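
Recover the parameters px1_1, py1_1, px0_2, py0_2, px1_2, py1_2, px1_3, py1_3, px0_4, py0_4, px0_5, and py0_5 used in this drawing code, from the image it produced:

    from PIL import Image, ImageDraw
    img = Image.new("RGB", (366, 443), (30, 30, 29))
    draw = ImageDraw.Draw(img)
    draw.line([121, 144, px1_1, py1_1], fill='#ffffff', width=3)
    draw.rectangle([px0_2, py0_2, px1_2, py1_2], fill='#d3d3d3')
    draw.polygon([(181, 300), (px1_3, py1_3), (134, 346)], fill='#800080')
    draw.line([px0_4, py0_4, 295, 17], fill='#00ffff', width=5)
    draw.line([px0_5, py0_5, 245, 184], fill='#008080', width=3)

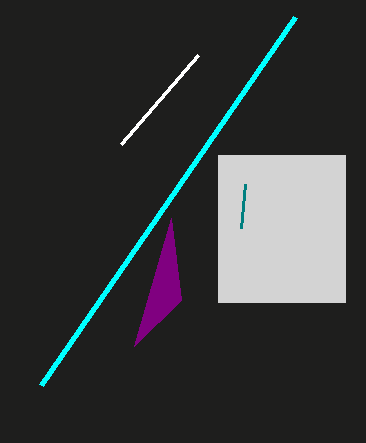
px1_1 = 198
py1_1 = 55
px0_2 = 218
py0_2 = 155
px1_2 = 345
py1_2 = 302
px1_3 = 171
py1_3 = 218
px0_4 = 41
py0_4 = 385
px0_5 = 241
py0_5 = 228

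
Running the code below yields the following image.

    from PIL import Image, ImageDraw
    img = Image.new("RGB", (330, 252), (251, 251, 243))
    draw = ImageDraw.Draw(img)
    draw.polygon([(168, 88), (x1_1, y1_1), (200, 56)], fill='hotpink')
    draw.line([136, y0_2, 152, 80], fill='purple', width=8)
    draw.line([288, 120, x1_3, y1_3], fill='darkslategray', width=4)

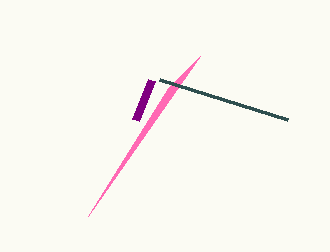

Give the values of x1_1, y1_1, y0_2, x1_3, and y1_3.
x1_1 = 88; y1_1 = 216; y0_2 = 120; x1_3 = 160; y1_3 = 80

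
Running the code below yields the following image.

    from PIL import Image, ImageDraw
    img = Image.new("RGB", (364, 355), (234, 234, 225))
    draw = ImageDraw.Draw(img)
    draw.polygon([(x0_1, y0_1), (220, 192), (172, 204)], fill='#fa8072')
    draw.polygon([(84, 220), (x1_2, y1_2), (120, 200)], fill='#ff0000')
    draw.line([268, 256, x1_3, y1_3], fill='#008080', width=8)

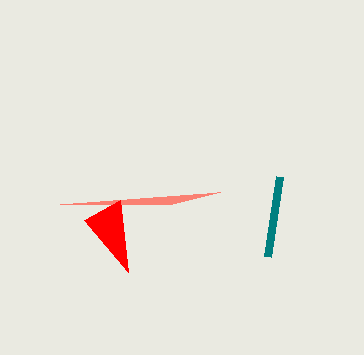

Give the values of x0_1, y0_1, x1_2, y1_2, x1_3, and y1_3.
x0_1 = 60
y0_1 = 204
x1_2 = 128
y1_2 = 272
x1_3 = 280
y1_3 = 176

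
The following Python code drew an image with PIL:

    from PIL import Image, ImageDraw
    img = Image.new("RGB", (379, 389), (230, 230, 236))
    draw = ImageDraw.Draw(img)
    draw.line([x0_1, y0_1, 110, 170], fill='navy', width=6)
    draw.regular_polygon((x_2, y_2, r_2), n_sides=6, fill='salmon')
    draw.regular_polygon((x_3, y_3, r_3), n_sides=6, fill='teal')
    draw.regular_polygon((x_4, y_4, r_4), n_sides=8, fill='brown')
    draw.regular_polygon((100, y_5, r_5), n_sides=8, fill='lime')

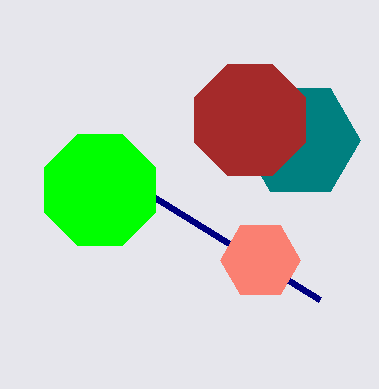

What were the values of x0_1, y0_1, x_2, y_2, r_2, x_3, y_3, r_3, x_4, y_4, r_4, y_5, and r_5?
x0_1 = 320
y0_1 = 300
x_2 = 260
y_2 = 260
r_2 = 40
x_3 = 300
y_3 = 140
r_3 = 60
x_4 = 250
y_4 = 120
r_4 = 60
y_5 = 190
r_5 = 60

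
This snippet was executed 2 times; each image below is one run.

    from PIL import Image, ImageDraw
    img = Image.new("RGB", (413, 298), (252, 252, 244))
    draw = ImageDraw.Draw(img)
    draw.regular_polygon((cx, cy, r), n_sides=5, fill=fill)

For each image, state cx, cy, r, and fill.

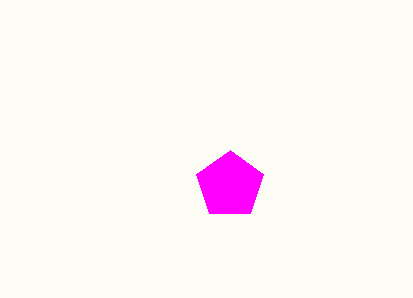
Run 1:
cx = 230
cy = 185
r = 35
fill = 'magenta'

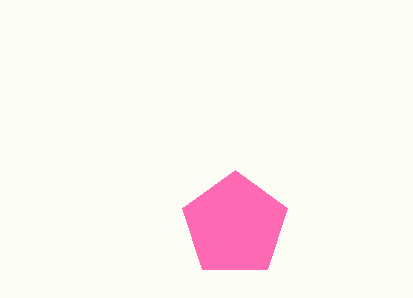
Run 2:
cx = 235; cy = 225; r = 55; fill = 'hotpink'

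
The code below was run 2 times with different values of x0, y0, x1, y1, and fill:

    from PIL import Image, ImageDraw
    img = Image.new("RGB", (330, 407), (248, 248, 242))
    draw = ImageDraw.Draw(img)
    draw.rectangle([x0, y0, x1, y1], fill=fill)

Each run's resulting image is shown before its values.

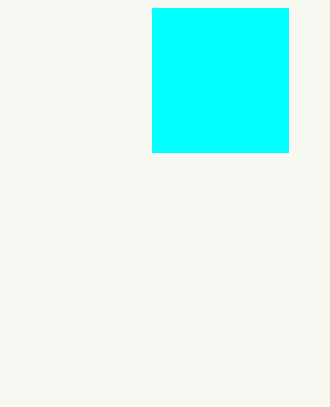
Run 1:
x0 = 152; y0 = 8; x1 = 288; y1 = 152; fill = 'cyan'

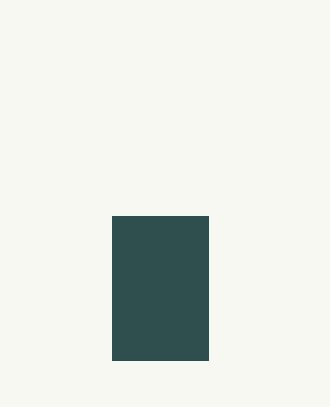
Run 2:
x0 = 112
y0 = 216
x1 = 208
y1 = 360
fill = 'darkslategray'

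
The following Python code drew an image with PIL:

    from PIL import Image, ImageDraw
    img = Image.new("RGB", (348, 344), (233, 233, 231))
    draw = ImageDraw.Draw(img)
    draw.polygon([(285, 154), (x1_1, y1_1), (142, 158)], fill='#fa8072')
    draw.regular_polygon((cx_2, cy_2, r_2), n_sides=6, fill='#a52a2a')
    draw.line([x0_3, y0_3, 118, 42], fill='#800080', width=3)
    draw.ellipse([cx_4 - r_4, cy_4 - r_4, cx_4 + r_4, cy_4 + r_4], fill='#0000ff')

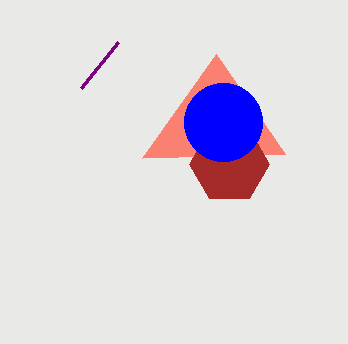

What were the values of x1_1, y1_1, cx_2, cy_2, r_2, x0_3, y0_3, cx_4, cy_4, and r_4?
x1_1 = 216
y1_1 = 54
cx_2 = 229
cy_2 = 164
r_2 = 40
x0_3 = 81
y0_3 = 88
cx_4 = 223
cy_4 = 122
r_4 = 39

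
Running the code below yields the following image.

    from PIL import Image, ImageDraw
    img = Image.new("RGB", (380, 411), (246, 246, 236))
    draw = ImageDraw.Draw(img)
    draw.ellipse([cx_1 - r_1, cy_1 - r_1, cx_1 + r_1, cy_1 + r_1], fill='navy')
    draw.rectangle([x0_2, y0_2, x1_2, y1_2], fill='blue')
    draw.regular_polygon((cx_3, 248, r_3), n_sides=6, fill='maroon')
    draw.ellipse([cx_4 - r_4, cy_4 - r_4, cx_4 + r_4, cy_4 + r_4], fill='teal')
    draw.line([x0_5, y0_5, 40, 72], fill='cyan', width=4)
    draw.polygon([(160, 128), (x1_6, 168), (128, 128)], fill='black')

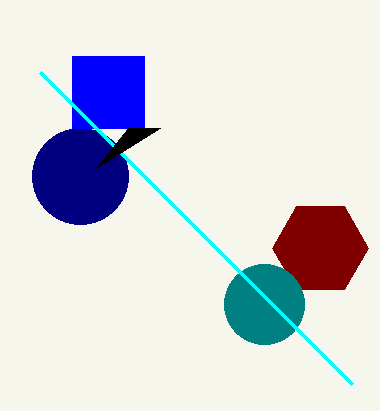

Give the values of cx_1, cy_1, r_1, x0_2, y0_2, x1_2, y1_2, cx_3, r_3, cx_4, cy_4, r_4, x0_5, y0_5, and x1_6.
cx_1 = 80, cy_1 = 176, r_1 = 48, x0_2 = 72, y0_2 = 56, x1_2 = 144, y1_2 = 128, cx_3 = 320, r_3 = 48, cx_4 = 264, cy_4 = 304, r_4 = 40, x0_5 = 352, y0_5 = 384, x1_6 = 96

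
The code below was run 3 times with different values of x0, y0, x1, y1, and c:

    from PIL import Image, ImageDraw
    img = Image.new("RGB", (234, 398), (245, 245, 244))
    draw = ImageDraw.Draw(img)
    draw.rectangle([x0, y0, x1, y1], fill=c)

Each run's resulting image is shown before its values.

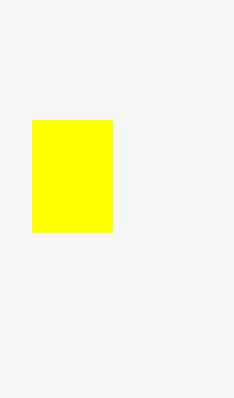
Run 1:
x0 = 32; y0 = 120; x1 = 112; y1 = 232; c = 'yellow'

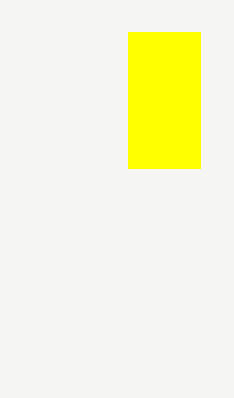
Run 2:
x0 = 128, y0 = 32, x1 = 200, y1 = 168, c = 'yellow'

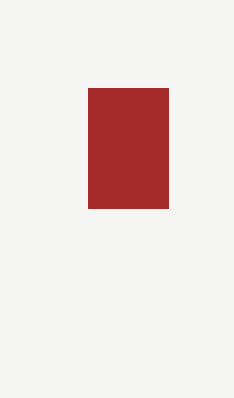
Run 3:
x0 = 88, y0 = 88, x1 = 168, y1 = 208, c = 'brown'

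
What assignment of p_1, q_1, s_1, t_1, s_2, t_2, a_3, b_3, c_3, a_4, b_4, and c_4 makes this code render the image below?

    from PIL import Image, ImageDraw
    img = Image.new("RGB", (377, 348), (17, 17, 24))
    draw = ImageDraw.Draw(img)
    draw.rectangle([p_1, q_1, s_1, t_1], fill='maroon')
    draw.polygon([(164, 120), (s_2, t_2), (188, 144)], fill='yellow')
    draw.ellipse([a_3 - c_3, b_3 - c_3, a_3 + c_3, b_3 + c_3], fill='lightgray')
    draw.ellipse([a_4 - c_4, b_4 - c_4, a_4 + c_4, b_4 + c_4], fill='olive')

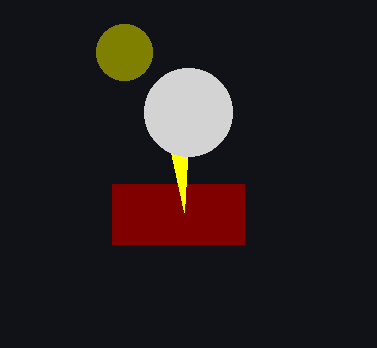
p_1 = 112; q_1 = 184; s_1 = 244; t_1 = 244; s_2 = 184; t_2 = 212; a_3 = 188; b_3 = 112; c_3 = 44; a_4 = 124; b_4 = 52; c_4 = 28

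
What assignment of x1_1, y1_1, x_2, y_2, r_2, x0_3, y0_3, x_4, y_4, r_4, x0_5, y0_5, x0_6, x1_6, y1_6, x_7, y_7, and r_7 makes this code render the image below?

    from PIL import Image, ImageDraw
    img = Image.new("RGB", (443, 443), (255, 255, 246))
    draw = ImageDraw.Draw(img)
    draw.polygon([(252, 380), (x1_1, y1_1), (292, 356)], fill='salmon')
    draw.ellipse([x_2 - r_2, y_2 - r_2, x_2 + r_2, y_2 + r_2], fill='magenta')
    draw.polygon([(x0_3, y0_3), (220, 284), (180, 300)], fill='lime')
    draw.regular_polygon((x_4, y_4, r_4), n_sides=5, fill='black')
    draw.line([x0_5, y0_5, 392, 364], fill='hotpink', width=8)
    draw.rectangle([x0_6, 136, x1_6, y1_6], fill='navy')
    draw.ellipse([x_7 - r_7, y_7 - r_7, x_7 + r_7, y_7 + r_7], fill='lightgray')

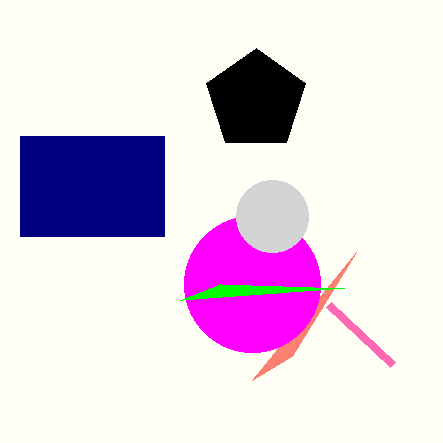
x1_1 = 356
y1_1 = 252
x_2 = 252
y_2 = 284
r_2 = 68
x0_3 = 344
y0_3 = 288
x_4 = 256
y_4 = 100
r_4 = 52
x0_5 = 328
y0_5 = 304
x0_6 = 20
x1_6 = 164
y1_6 = 236
x_7 = 272
y_7 = 216
r_7 = 36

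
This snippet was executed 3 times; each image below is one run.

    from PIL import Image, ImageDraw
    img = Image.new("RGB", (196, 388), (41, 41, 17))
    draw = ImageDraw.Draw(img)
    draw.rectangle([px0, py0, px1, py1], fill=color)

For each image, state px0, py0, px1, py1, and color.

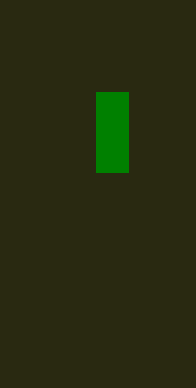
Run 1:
px0 = 96; py0 = 92; px1 = 128; py1 = 172; color = 'green'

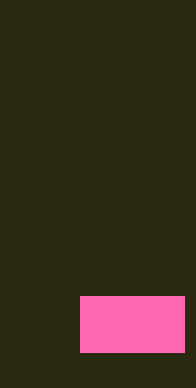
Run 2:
px0 = 80, py0 = 296, px1 = 184, py1 = 352, color = 'hotpink'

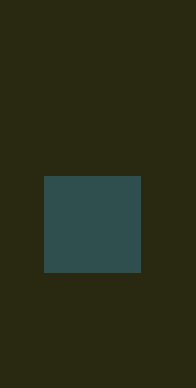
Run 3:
px0 = 44
py0 = 176
px1 = 140
py1 = 272
color = 'darkslategray'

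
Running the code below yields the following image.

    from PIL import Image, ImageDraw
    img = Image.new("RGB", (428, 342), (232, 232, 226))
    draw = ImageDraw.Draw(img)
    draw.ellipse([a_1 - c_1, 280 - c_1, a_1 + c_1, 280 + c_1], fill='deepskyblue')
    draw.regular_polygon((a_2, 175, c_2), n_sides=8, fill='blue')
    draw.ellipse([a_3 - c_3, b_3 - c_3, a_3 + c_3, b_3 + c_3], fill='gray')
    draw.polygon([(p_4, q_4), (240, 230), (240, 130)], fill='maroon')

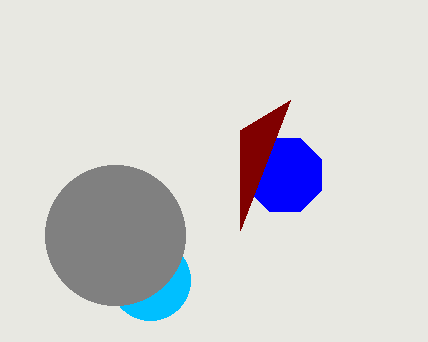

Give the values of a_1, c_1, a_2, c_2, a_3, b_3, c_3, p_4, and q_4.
a_1 = 150, c_1 = 40, a_2 = 285, c_2 = 40, a_3 = 115, b_3 = 235, c_3 = 70, p_4 = 290, q_4 = 100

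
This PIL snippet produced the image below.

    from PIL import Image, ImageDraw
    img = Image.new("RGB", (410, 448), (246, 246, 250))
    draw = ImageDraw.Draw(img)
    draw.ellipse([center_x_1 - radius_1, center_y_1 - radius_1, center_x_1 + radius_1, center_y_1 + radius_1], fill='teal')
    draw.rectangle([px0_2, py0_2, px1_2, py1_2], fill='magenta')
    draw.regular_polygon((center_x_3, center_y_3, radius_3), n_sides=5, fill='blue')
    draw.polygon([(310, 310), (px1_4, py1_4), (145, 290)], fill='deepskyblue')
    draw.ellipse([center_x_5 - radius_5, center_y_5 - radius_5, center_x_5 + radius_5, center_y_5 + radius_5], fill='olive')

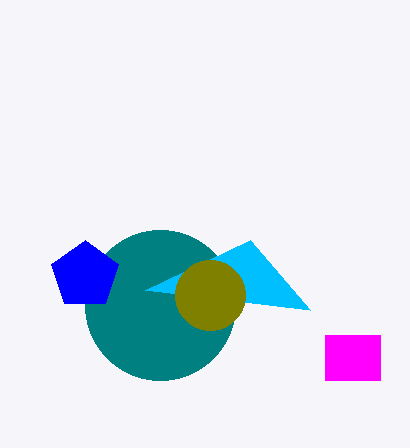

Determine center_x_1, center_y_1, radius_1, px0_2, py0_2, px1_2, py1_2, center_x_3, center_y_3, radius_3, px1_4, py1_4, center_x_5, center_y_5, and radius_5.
center_x_1 = 160
center_y_1 = 305
radius_1 = 75
px0_2 = 325
py0_2 = 335
px1_2 = 380
py1_2 = 380
center_x_3 = 85
center_y_3 = 275
radius_3 = 35
px1_4 = 250
py1_4 = 240
center_x_5 = 210
center_y_5 = 295
radius_5 = 35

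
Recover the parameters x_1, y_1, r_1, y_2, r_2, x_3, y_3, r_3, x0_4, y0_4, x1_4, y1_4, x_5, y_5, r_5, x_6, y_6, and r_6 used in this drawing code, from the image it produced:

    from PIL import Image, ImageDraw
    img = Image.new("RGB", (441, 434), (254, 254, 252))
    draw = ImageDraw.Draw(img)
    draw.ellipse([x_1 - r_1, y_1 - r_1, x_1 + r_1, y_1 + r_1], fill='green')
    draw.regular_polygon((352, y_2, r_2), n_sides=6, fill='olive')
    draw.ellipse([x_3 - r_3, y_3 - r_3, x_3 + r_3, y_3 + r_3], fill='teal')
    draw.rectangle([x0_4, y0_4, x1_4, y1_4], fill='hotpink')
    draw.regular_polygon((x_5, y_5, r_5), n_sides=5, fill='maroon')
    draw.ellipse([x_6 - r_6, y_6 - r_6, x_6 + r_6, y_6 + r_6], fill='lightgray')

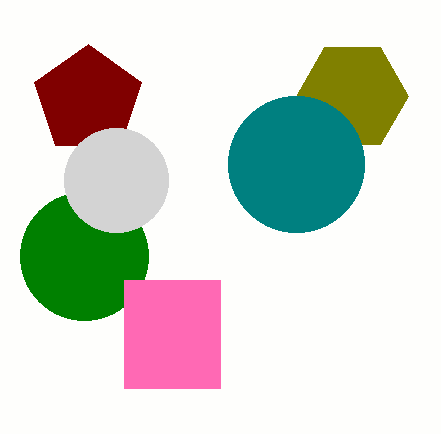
x_1 = 84; y_1 = 256; r_1 = 64; y_2 = 96; r_2 = 56; x_3 = 296; y_3 = 164; r_3 = 68; x0_4 = 124; y0_4 = 280; x1_4 = 220; y1_4 = 388; x_5 = 88; y_5 = 100; r_5 = 56; x_6 = 116; y_6 = 180; r_6 = 52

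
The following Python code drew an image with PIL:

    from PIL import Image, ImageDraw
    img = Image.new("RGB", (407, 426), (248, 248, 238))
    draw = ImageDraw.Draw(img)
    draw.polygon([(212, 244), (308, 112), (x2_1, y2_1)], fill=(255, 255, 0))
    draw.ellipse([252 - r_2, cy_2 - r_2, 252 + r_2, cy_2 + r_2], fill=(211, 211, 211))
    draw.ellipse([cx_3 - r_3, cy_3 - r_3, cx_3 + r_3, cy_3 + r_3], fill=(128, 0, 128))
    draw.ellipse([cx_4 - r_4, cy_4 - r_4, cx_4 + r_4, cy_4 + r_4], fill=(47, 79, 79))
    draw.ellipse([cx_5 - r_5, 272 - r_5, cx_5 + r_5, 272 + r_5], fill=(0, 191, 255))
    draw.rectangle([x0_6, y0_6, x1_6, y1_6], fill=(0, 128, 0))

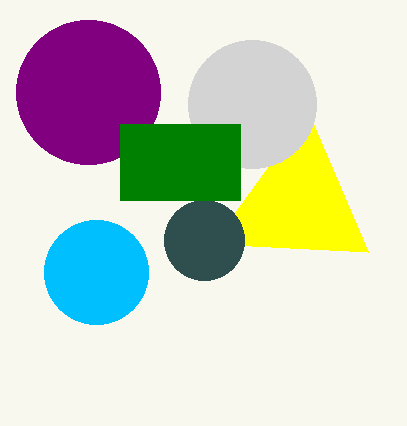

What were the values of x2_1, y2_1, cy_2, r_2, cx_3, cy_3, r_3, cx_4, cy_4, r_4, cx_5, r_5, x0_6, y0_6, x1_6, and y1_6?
x2_1 = 368
y2_1 = 252
cy_2 = 104
r_2 = 64
cx_3 = 88
cy_3 = 92
r_3 = 72
cx_4 = 204
cy_4 = 240
r_4 = 40
cx_5 = 96
r_5 = 52
x0_6 = 120
y0_6 = 124
x1_6 = 240
y1_6 = 200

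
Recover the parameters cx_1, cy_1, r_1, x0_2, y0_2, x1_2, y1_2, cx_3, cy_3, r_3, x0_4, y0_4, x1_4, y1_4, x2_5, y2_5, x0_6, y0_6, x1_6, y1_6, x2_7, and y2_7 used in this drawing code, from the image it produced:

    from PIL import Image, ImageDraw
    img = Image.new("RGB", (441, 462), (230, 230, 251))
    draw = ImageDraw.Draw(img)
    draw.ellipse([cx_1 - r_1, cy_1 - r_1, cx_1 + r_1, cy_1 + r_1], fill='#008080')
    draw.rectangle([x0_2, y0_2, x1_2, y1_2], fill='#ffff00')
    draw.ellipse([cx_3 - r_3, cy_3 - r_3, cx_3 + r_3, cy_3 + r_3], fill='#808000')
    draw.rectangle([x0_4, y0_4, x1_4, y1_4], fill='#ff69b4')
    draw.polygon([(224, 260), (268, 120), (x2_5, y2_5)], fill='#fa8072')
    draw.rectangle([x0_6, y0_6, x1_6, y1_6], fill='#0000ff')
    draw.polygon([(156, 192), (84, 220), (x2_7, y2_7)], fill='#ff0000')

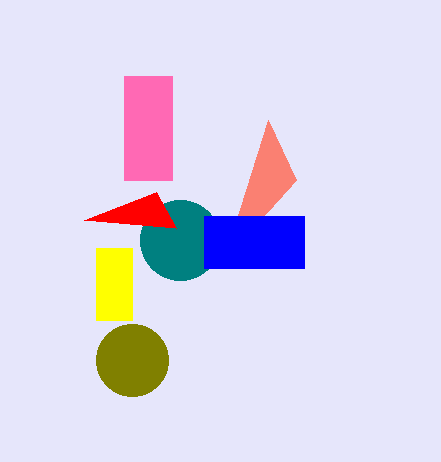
cx_1 = 180
cy_1 = 240
r_1 = 40
x0_2 = 96
y0_2 = 248
x1_2 = 132
y1_2 = 320
cx_3 = 132
cy_3 = 360
r_3 = 36
x0_4 = 124
y0_4 = 76
x1_4 = 172
y1_4 = 180
x2_5 = 296
y2_5 = 180
x0_6 = 204
y0_6 = 216
x1_6 = 304
y1_6 = 268
x2_7 = 176
y2_7 = 228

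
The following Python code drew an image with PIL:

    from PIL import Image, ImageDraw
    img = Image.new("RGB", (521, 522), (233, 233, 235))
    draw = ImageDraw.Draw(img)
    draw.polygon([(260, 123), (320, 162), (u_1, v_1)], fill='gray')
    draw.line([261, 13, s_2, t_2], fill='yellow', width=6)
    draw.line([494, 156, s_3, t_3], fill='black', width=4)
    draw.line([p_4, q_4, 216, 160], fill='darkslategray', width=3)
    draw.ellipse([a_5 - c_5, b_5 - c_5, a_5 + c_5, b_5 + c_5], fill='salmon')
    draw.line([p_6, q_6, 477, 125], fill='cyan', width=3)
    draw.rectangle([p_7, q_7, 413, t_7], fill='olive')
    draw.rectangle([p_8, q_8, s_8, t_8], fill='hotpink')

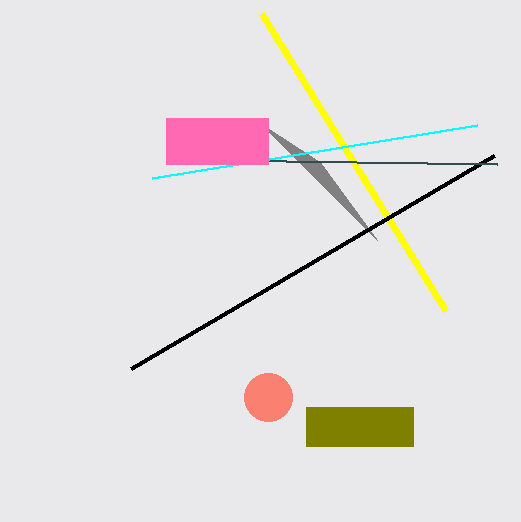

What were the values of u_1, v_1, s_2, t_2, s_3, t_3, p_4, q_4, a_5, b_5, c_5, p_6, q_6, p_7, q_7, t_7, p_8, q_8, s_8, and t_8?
u_1 = 377, v_1 = 240, s_2 = 445, t_2 = 310, s_3 = 131, t_3 = 369, p_4 = 497, q_4 = 164, a_5 = 268, b_5 = 397, c_5 = 24, p_6 = 152, q_6 = 178, p_7 = 306, q_7 = 407, t_7 = 446, p_8 = 166, q_8 = 118, s_8 = 268, t_8 = 164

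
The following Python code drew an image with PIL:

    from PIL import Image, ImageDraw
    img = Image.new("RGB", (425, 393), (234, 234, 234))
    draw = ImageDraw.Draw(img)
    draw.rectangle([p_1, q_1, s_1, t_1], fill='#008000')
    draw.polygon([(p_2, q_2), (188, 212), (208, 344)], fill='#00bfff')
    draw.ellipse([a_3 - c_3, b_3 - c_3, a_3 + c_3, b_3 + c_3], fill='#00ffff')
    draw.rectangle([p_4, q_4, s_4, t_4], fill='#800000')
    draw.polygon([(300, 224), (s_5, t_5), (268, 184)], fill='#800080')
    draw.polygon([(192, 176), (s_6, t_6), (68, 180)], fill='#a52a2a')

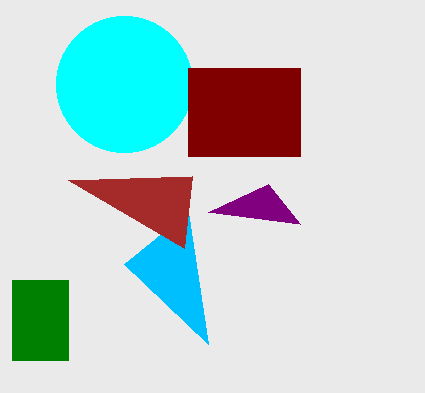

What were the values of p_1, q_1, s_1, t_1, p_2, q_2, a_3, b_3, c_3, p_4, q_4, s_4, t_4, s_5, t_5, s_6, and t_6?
p_1 = 12
q_1 = 280
s_1 = 68
t_1 = 360
p_2 = 124
q_2 = 264
a_3 = 124
b_3 = 84
c_3 = 68
p_4 = 188
q_4 = 68
s_4 = 300
t_4 = 156
s_5 = 208
t_5 = 212
s_6 = 184
t_6 = 248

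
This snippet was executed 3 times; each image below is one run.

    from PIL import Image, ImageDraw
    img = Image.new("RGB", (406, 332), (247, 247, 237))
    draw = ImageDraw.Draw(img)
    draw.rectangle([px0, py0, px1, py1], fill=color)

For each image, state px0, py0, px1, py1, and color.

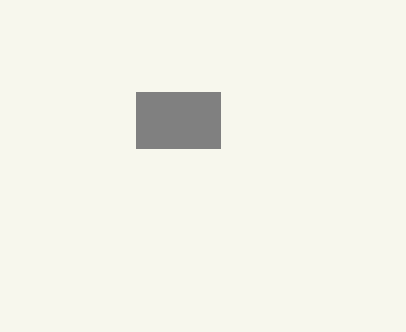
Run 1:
px0 = 136; py0 = 92; px1 = 220; py1 = 148; color = 'gray'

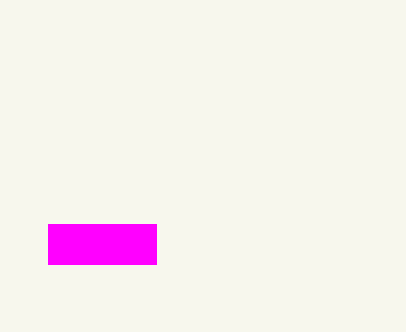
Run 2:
px0 = 48, py0 = 224, px1 = 156, py1 = 264, color = 'magenta'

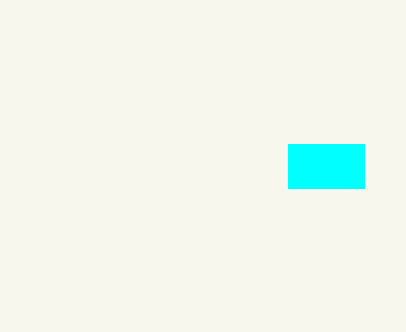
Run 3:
px0 = 288, py0 = 144, px1 = 364, py1 = 188, color = 'cyan'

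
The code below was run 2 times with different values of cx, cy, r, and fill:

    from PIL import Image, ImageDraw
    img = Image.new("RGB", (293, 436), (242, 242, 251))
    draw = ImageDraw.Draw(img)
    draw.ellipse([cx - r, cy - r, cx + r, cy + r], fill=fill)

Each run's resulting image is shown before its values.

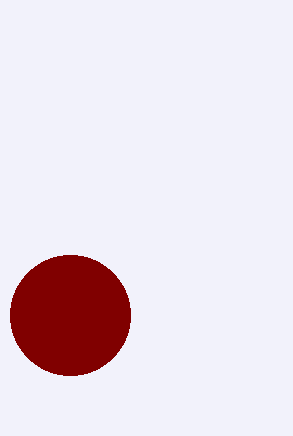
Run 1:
cx = 70; cy = 315; r = 60; fill = 'maroon'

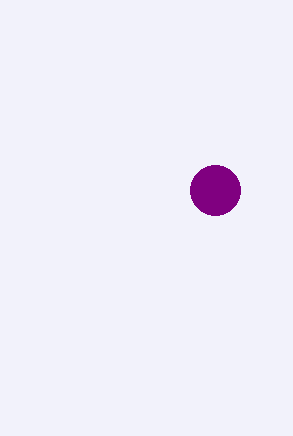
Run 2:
cx = 215, cy = 190, r = 25, fill = 'purple'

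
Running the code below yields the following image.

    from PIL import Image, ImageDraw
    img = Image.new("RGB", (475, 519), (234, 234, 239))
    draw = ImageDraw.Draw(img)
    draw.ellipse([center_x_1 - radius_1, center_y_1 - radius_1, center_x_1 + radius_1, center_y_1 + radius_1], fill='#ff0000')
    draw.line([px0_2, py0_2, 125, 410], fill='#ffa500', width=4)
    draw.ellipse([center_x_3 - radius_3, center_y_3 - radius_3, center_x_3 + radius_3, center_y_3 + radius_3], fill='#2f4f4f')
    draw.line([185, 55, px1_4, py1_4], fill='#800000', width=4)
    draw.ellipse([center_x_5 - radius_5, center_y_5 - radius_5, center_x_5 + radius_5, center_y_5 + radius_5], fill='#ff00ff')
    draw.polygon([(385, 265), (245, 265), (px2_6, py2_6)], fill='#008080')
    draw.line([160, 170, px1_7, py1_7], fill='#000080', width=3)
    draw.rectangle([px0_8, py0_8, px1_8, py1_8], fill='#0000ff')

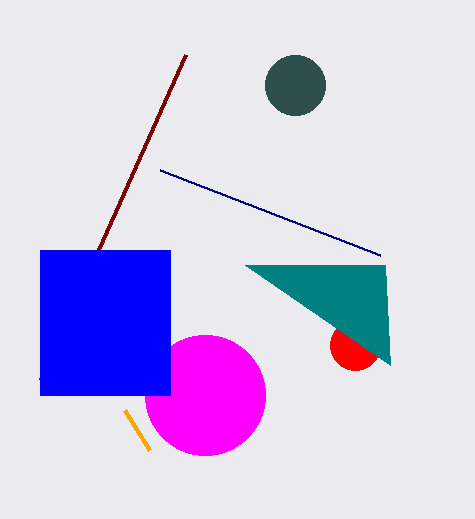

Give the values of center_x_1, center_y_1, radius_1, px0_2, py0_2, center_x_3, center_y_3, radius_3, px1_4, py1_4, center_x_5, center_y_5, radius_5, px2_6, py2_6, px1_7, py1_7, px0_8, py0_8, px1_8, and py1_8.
center_x_1 = 355
center_y_1 = 345
radius_1 = 25
px0_2 = 150
py0_2 = 450
center_x_3 = 295
center_y_3 = 85
radius_3 = 30
px1_4 = 40
py1_4 = 380
center_x_5 = 205
center_y_5 = 395
radius_5 = 60
px2_6 = 390
py2_6 = 365
px1_7 = 380
py1_7 = 255
px0_8 = 40
py0_8 = 250
px1_8 = 170
py1_8 = 395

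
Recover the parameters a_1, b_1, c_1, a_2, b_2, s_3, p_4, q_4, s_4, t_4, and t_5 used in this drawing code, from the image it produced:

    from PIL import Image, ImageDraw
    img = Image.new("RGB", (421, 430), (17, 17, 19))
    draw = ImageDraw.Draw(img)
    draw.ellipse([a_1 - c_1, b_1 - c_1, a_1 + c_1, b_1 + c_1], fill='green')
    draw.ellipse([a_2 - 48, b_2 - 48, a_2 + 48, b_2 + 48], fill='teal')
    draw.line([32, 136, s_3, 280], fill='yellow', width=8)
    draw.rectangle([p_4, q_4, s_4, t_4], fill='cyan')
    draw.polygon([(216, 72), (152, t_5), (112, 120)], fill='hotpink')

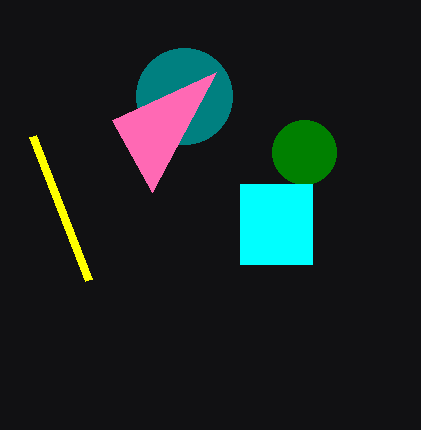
a_1 = 304, b_1 = 152, c_1 = 32, a_2 = 184, b_2 = 96, s_3 = 88, p_4 = 240, q_4 = 184, s_4 = 312, t_4 = 264, t_5 = 192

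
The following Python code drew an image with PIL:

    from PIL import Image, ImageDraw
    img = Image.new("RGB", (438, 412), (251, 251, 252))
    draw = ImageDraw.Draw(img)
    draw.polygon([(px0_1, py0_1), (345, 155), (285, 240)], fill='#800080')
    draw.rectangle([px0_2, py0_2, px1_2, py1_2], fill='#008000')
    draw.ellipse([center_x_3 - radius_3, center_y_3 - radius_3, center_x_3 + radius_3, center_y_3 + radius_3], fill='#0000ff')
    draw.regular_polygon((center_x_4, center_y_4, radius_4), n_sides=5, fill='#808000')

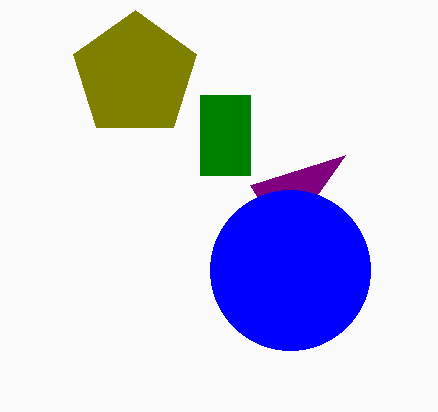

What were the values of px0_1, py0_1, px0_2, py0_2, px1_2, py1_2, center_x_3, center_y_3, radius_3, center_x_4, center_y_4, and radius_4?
px0_1 = 250, py0_1 = 185, px0_2 = 200, py0_2 = 95, px1_2 = 250, py1_2 = 175, center_x_3 = 290, center_y_3 = 270, radius_3 = 80, center_x_4 = 135, center_y_4 = 75, radius_4 = 65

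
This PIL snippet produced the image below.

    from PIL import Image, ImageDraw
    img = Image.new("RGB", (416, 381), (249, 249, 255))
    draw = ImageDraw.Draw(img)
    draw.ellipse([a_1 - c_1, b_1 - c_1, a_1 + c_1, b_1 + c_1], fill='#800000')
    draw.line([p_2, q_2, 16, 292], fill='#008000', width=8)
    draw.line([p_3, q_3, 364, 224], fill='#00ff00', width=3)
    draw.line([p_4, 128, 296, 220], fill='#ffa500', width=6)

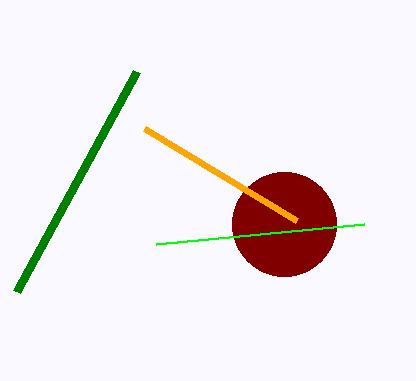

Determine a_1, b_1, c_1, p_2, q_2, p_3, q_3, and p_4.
a_1 = 284; b_1 = 224; c_1 = 52; p_2 = 136; q_2 = 72; p_3 = 156; q_3 = 244; p_4 = 144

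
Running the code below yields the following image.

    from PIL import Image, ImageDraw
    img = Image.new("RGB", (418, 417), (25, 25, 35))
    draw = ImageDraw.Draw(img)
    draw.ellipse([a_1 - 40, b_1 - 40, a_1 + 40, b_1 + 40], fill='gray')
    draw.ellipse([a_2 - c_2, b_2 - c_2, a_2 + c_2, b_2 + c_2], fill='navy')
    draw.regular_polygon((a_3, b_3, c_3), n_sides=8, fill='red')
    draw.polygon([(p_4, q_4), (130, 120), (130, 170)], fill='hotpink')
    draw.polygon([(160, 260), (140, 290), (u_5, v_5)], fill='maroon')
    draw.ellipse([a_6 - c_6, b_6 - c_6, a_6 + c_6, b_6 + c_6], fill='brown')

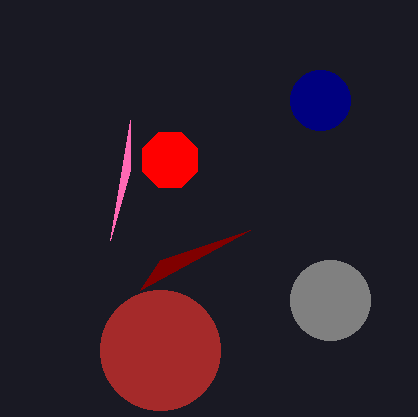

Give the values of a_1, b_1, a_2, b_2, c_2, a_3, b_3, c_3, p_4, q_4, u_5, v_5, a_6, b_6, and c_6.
a_1 = 330; b_1 = 300; a_2 = 320; b_2 = 100; c_2 = 30; a_3 = 170; b_3 = 160; c_3 = 30; p_4 = 110; q_4 = 240; u_5 = 250; v_5 = 230; a_6 = 160; b_6 = 350; c_6 = 60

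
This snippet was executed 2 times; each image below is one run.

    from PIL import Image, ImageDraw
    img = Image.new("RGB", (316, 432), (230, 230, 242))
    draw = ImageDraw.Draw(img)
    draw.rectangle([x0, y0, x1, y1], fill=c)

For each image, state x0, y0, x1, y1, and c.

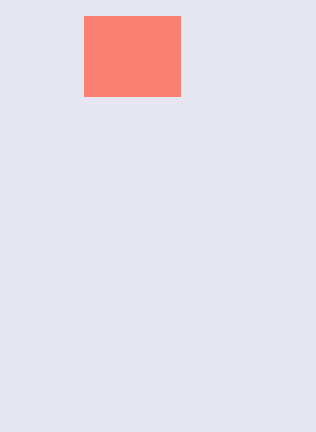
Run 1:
x0 = 84
y0 = 16
x1 = 180
y1 = 96
c = 'salmon'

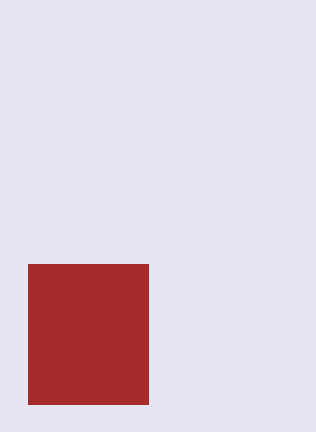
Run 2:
x0 = 28; y0 = 264; x1 = 148; y1 = 404; c = 'brown'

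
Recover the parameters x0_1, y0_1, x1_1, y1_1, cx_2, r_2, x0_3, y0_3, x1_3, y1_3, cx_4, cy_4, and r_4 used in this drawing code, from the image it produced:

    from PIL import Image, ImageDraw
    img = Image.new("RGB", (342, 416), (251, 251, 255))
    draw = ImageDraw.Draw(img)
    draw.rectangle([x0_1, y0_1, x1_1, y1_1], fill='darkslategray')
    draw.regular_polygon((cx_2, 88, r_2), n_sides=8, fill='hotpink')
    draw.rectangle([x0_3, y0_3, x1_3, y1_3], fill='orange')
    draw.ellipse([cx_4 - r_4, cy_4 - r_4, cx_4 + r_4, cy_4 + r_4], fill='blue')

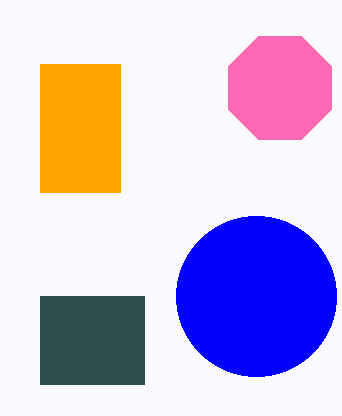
x0_1 = 40, y0_1 = 296, x1_1 = 144, y1_1 = 384, cx_2 = 280, r_2 = 56, x0_3 = 40, y0_3 = 64, x1_3 = 120, y1_3 = 192, cx_4 = 256, cy_4 = 296, r_4 = 80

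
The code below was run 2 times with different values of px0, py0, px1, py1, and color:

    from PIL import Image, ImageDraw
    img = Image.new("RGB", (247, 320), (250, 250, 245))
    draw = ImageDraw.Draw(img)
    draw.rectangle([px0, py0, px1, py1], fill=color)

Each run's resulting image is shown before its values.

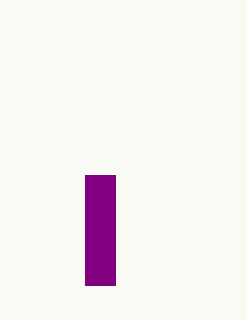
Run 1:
px0 = 85, py0 = 175, px1 = 115, py1 = 285, color = 'purple'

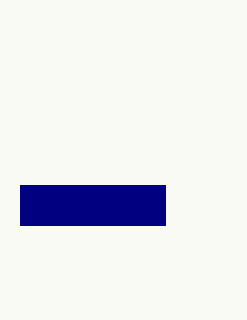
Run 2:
px0 = 20; py0 = 185; px1 = 165; py1 = 225; color = 'navy'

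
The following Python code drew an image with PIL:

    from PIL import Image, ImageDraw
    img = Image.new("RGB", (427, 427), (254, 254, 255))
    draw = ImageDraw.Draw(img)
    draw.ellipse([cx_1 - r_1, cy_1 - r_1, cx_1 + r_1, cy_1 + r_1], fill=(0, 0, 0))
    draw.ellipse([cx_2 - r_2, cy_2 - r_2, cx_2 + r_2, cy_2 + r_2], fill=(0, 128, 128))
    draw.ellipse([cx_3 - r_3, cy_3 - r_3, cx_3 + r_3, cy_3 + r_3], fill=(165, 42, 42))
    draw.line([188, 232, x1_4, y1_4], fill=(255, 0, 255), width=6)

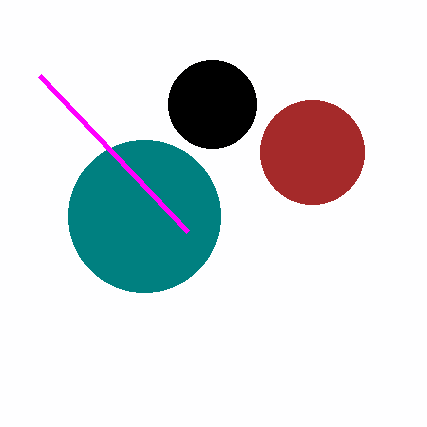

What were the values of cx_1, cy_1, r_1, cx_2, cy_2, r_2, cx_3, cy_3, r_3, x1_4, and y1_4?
cx_1 = 212
cy_1 = 104
r_1 = 44
cx_2 = 144
cy_2 = 216
r_2 = 76
cx_3 = 312
cy_3 = 152
r_3 = 52
x1_4 = 40
y1_4 = 76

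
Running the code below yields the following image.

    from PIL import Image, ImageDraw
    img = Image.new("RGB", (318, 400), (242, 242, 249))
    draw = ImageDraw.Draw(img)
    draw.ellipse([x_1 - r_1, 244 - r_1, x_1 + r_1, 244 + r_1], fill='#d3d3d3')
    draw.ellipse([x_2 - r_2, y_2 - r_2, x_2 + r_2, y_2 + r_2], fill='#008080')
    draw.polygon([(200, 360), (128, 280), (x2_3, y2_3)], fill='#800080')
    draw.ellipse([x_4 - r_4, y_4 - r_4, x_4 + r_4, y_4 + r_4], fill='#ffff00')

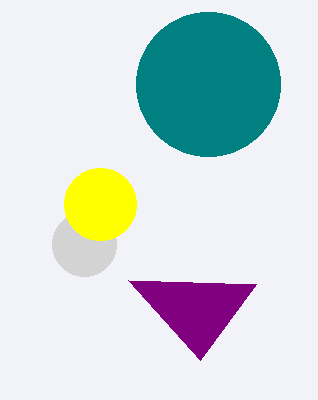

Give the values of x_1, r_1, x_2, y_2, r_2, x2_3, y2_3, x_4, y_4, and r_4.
x_1 = 84; r_1 = 32; x_2 = 208; y_2 = 84; r_2 = 72; x2_3 = 256; y2_3 = 284; x_4 = 100; y_4 = 204; r_4 = 36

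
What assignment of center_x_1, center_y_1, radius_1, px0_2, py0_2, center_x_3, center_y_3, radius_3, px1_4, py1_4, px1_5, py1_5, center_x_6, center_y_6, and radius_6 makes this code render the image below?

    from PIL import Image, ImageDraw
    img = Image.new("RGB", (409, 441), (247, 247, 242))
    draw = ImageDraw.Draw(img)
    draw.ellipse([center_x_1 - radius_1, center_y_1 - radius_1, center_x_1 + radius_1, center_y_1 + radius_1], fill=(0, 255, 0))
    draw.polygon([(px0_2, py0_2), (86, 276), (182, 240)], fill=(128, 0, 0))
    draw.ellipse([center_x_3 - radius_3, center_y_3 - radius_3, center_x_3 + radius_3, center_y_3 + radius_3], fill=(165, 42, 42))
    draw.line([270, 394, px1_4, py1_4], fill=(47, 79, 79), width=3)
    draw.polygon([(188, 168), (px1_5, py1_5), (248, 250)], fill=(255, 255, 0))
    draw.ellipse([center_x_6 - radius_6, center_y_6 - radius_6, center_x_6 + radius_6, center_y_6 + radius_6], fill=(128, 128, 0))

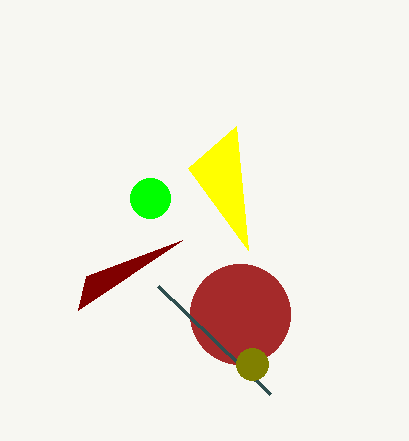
center_x_1 = 150; center_y_1 = 198; radius_1 = 20; px0_2 = 78; py0_2 = 310; center_x_3 = 240; center_y_3 = 314; radius_3 = 50; px1_4 = 158; py1_4 = 286; px1_5 = 236; py1_5 = 126; center_x_6 = 252; center_y_6 = 364; radius_6 = 16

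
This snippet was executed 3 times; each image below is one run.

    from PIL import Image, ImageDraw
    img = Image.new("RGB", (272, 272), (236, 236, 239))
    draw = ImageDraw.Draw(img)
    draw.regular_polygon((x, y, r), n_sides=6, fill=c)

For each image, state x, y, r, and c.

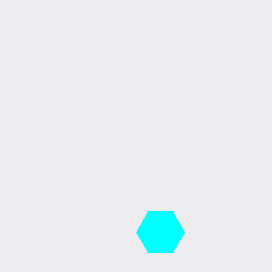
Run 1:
x = 160
y = 232
r = 24
c = 'cyan'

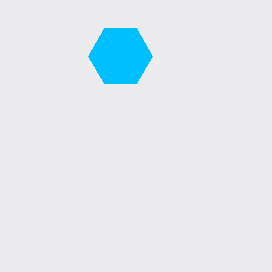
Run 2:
x = 120
y = 56
r = 32
c = 'deepskyblue'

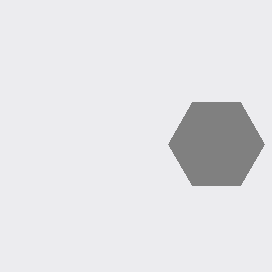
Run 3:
x = 216; y = 144; r = 48; c = 'gray'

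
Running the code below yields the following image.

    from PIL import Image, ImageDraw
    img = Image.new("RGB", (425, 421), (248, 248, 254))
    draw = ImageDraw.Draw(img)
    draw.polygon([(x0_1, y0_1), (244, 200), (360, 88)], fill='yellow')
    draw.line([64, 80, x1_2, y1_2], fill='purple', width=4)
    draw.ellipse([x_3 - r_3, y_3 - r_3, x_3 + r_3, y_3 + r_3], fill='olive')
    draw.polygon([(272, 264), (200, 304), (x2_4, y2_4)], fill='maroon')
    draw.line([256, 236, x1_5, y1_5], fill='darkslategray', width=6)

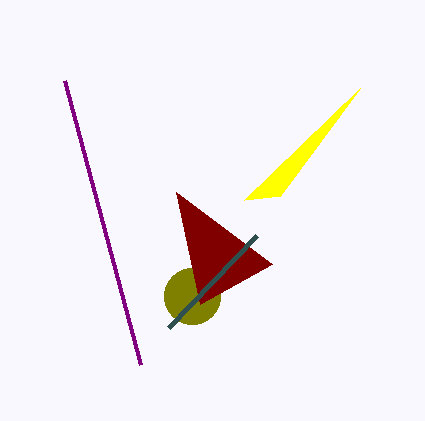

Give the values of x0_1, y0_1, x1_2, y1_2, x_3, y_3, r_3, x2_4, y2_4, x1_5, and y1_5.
x0_1 = 280; y0_1 = 196; x1_2 = 140; y1_2 = 364; x_3 = 192; y_3 = 296; r_3 = 28; x2_4 = 176; y2_4 = 192; x1_5 = 168; y1_5 = 328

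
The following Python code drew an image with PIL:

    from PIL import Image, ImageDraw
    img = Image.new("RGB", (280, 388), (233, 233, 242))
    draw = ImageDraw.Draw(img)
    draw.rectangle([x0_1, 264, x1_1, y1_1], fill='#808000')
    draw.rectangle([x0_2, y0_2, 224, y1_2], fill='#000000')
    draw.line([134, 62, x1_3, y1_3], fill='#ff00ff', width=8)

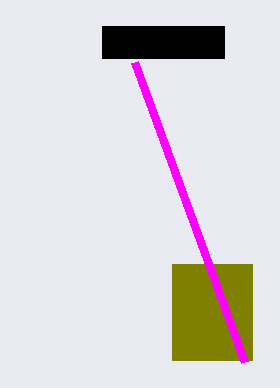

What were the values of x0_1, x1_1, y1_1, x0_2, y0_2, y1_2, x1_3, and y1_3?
x0_1 = 172
x1_1 = 252
y1_1 = 360
x0_2 = 102
y0_2 = 26
y1_2 = 58
x1_3 = 244
y1_3 = 362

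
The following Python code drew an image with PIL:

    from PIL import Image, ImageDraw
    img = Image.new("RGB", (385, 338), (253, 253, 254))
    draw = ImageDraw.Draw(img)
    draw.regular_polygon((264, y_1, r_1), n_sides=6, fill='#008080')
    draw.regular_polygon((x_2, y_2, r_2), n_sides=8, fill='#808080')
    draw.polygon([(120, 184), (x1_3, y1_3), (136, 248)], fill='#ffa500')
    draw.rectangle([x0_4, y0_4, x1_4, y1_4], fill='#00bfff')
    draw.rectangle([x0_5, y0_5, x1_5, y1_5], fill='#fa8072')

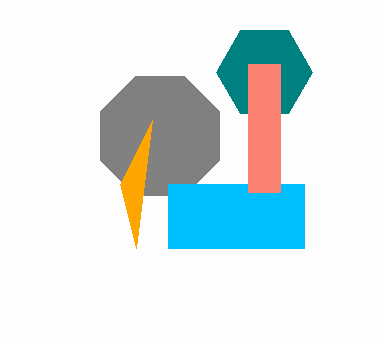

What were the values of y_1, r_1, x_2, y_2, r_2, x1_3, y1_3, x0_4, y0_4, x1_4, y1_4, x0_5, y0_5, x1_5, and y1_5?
y_1 = 72
r_1 = 48
x_2 = 160
y_2 = 136
r_2 = 64
x1_3 = 152
y1_3 = 120
x0_4 = 168
y0_4 = 184
x1_4 = 304
y1_4 = 248
x0_5 = 248
y0_5 = 64
x1_5 = 280
y1_5 = 192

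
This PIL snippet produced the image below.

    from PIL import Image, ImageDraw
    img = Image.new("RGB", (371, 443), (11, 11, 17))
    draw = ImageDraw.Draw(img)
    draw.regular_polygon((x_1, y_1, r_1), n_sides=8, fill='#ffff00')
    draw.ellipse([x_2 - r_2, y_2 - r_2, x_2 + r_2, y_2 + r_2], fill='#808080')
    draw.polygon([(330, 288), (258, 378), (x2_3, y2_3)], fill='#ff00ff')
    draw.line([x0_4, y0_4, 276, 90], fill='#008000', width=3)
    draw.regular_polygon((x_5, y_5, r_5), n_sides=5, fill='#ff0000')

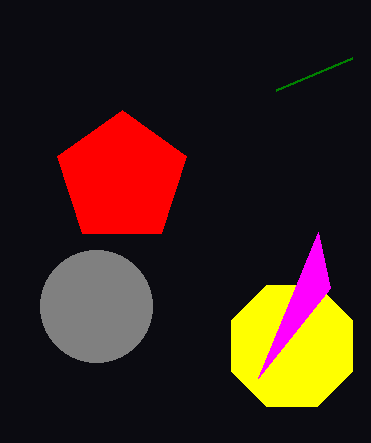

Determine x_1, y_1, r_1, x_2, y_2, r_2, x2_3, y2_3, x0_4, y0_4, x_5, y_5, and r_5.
x_1 = 292; y_1 = 346; r_1 = 66; x_2 = 96; y_2 = 306; r_2 = 56; x2_3 = 318; y2_3 = 232; x0_4 = 352; y0_4 = 58; x_5 = 122; y_5 = 178; r_5 = 68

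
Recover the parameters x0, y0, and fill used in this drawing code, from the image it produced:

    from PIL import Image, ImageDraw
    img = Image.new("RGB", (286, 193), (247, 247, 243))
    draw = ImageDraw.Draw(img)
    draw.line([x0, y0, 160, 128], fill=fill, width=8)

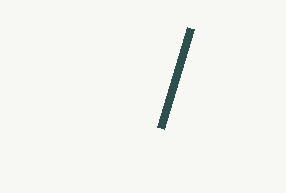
x0 = 190; y0 = 28; fill = 'darkslategray'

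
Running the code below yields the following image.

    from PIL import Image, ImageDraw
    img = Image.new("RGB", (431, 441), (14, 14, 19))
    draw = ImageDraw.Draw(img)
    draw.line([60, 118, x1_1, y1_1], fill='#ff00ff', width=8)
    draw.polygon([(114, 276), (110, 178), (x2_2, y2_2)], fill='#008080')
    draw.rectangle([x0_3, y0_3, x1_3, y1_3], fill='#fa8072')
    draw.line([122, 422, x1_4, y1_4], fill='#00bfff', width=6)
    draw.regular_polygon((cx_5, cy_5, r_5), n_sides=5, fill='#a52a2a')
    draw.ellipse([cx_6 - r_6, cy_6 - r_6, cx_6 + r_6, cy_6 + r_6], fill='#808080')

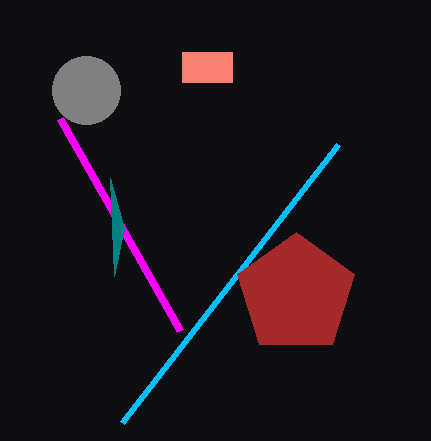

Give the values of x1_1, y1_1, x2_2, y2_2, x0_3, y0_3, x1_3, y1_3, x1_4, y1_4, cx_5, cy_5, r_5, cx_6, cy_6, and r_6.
x1_1 = 180; y1_1 = 330; x2_2 = 124; y2_2 = 228; x0_3 = 182; y0_3 = 52; x1_3 = 232; y1_3 = 82; x1_4 = 338; y1_4 = 144; cx_5 = 296; cy_5 = 294; r_5 = 62; cx_6 = 86; cy_6 = 90; r_6 = 34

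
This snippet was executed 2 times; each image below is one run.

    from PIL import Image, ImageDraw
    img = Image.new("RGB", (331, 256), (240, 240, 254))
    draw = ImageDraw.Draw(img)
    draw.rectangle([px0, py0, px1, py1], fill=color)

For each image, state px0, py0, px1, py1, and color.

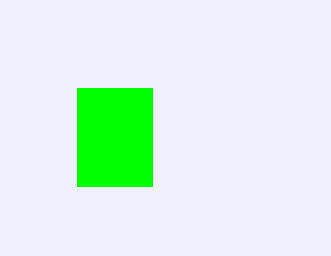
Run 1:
px0 = 77, py0 = 88, px1 = 152, py1 = 186, color = 'lime'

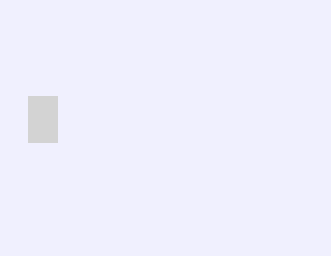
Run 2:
px0 = 28, py0 = 96, px1 = 57, py1 = 142, color = 'lightgray'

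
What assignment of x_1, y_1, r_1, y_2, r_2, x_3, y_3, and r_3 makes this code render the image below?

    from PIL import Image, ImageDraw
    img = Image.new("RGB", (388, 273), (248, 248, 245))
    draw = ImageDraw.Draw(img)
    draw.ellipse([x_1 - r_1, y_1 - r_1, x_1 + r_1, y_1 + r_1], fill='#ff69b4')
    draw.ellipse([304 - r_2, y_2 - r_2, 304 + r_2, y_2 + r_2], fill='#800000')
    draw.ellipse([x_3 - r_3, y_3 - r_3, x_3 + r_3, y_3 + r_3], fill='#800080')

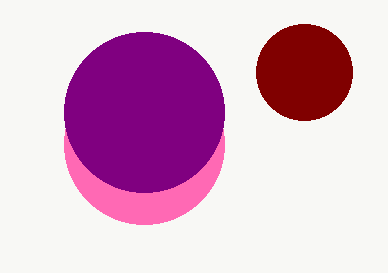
x_1 = 144, y_1 = 144, r_1 = 80, y_2 = 72, r_2 = 48, x_3 = 144, y_3 = 112, r_3 = 80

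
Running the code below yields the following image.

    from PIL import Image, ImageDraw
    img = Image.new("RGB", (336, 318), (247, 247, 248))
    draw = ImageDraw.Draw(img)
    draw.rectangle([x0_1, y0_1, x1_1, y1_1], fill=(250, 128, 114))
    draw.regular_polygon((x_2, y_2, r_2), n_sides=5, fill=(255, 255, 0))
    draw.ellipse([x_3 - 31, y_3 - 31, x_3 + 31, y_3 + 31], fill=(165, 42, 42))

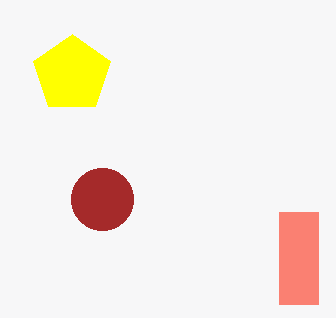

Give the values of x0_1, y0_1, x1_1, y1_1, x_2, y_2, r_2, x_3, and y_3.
x0_1 = 279
y0_1 = 212
x1_1 = 318
y1_1 = 304
x_2 = 72
y_2 = 74
r_2 = 40
x_3 = 102
y_3 = 199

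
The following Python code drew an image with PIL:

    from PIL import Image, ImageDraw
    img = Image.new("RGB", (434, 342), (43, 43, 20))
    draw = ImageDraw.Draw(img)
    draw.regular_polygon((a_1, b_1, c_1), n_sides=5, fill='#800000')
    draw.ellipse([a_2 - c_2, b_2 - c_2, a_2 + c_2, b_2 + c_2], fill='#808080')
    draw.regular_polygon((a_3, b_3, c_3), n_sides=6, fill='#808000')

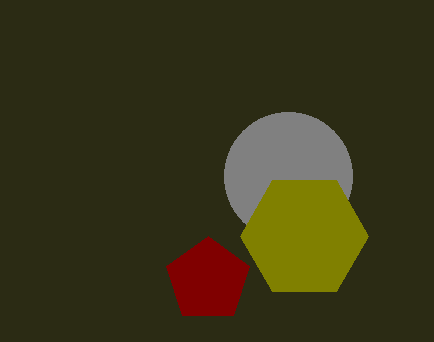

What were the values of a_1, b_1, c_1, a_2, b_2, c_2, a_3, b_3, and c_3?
a_1 = 208, b_1 = 280, c_1 = 44, a_2 = 288, b_2 = 176, c_2 = 64, a_3 = 304, b_3 = 236, c_3 = 64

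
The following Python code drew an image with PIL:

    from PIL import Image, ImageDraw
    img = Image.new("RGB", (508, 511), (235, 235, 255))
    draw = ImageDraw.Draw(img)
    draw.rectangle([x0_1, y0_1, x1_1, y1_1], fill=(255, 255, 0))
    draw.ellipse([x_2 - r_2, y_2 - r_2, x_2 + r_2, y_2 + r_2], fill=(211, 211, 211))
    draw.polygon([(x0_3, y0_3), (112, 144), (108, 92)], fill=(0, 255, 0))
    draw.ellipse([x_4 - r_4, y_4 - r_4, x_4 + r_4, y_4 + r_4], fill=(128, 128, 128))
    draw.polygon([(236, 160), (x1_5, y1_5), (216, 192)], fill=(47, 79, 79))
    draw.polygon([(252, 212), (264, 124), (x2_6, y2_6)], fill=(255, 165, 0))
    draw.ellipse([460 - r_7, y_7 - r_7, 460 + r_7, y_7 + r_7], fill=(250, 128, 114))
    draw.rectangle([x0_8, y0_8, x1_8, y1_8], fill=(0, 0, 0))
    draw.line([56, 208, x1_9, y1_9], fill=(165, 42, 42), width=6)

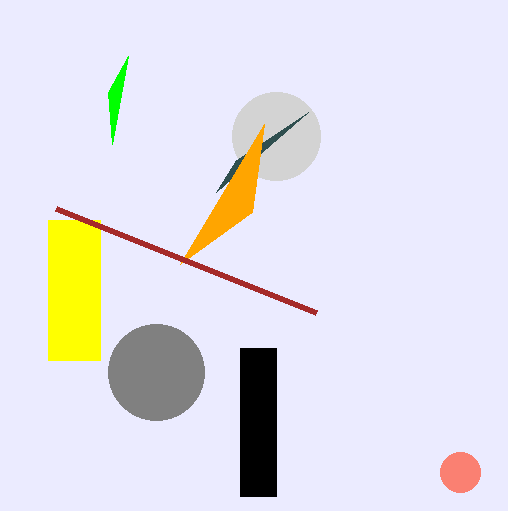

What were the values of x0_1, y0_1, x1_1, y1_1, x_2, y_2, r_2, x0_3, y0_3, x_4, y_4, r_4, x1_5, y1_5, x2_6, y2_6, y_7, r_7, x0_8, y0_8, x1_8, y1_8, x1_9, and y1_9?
x0_1 = 48; y0_1 = 220; x1_1 = 100; y1_1 = 360; x_2 = 276; y_2 = 136; r_2 = 44; x0_3 = 128; y0_3 = 56; x_4 = 156; y_4 = 372; r_4 = 48; x1_5 = 308; y1_5 = 112; x2_6 = 180; y2_6 = 264; y_7 = 472; r_7 = 20; x0_8 = 240; y0_8 = 348; x1_8 = 276; y1_8 = 496; x1_9 = 316; y1_9 = 312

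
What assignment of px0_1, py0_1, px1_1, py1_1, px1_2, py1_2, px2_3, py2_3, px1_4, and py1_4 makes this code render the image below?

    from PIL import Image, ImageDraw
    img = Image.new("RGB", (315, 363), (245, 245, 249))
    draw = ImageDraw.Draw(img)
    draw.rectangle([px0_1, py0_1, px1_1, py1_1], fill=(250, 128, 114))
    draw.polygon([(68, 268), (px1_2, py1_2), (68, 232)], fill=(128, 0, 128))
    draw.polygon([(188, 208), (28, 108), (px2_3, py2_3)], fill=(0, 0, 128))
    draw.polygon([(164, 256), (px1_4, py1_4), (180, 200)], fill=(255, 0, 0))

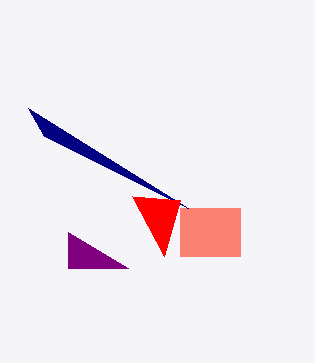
px0_1 = 180, py0_1 = 208, px1_1 = 240, py1_1 = 256, px1_2 = 128, py1_2 = 268, px2_3 = 44, py2_3 = 136, px1_4 = 132, py1_4 = 196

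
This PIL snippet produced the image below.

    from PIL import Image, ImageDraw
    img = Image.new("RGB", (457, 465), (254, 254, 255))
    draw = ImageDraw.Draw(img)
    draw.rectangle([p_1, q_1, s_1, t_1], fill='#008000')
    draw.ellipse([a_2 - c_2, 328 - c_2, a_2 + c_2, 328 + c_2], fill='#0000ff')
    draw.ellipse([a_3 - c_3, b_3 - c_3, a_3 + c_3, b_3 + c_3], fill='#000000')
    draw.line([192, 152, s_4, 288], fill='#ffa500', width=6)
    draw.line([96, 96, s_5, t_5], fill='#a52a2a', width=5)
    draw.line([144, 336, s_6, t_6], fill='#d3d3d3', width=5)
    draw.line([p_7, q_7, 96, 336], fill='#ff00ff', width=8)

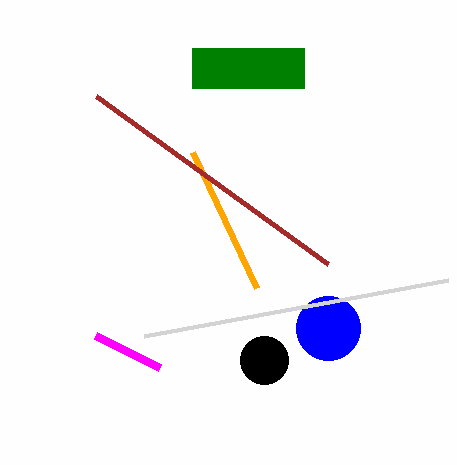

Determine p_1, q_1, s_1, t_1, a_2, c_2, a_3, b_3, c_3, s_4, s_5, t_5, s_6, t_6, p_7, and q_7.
p_1 = 192; q_1 = 48; s_1 = 304; t_1 = 88; a_2 = 328; c_2 = 32; a_3 = 264; b_3 = 360; c_3 = 24; s_4 = 256; s_5 = 328; t_5 = 264; s_6 = 448; t_6 = 280; p_7 = 160; q_7 = 368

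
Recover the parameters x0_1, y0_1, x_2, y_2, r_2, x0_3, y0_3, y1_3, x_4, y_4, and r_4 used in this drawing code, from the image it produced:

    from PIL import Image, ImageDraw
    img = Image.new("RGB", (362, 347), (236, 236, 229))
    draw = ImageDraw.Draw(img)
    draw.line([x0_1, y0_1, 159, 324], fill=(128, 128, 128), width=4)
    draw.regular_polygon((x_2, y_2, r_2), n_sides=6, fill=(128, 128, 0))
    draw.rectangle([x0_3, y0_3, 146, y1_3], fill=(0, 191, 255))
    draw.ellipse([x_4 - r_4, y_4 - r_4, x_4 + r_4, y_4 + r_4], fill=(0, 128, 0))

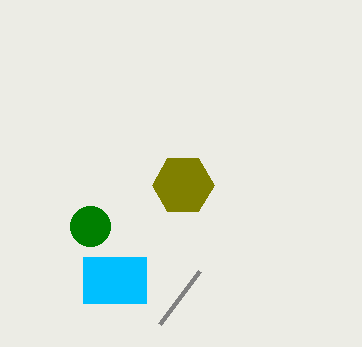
x0_1 = 199; y0_1 = 271; x_2 = 183; y_2 = 185; r_2 = 31; x0_3 = 83; y0_3 = 257; y1_3 = 303; x_4 = 90; y_4 = 226; r_4 = 20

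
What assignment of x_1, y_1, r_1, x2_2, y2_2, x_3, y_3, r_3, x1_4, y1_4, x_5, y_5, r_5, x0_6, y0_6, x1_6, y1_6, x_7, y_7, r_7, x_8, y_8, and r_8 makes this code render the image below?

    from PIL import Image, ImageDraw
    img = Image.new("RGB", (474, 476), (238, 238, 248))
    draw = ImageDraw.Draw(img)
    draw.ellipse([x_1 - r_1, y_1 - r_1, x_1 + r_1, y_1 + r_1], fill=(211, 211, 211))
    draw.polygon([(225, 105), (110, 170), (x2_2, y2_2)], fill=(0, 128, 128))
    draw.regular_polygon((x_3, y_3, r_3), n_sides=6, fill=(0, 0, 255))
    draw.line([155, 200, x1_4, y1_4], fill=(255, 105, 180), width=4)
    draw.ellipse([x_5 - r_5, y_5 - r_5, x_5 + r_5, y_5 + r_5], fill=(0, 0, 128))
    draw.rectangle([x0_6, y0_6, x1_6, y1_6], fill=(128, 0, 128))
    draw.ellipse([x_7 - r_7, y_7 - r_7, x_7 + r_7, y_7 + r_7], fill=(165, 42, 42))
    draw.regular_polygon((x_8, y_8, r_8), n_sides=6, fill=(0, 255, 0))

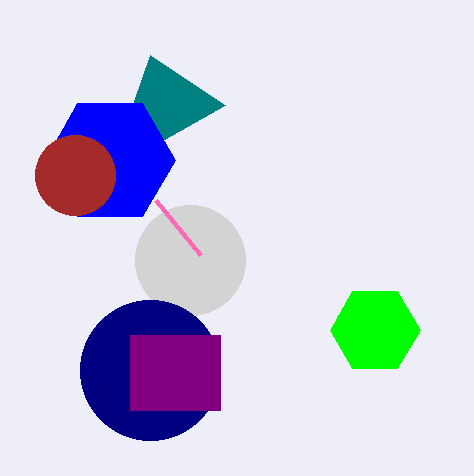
x_1 = 190, y_1 = 260, r_1 = 55, x2_2 = 150, y2_2 = 55, x_3 = 110, y_3 = 160, r_3 = 65, x1_4 = 200, y1_4 = 255, x_5 = 150, y_5 = 370, r_5 = 70, x0_6 = 130, y0_6 = 335, x1_6 = 220, y1_6 = 410, x_7 = 75, y_7 = 175, r_7 = 40, x_8 = 375, y_8 = 330, r_8 = 45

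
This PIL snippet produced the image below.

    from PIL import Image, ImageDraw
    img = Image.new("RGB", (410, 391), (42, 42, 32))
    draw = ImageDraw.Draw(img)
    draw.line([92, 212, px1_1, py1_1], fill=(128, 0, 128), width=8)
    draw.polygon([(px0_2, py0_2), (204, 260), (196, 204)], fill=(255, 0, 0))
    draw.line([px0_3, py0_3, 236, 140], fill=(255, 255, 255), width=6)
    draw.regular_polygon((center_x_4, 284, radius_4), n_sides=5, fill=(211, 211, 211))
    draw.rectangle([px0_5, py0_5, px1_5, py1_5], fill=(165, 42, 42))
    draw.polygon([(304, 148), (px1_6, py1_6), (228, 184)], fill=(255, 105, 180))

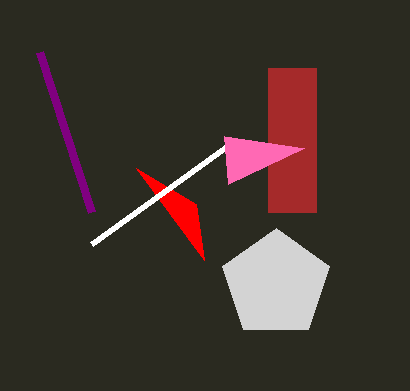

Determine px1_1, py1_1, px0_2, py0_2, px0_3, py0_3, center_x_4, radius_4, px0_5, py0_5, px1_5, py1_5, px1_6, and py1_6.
px1_1 = 40; py1_1 = 52; px0_2 = 136; py0_2 = 168; px0_3 = 92; py0_3 = 244; center_x_4 = 276; radius_4 = 56; px0_5 = 268; py0_5 = 68; px1_5 = 316; py1_5 = 212; px1_6 = 224; py1_6 = 136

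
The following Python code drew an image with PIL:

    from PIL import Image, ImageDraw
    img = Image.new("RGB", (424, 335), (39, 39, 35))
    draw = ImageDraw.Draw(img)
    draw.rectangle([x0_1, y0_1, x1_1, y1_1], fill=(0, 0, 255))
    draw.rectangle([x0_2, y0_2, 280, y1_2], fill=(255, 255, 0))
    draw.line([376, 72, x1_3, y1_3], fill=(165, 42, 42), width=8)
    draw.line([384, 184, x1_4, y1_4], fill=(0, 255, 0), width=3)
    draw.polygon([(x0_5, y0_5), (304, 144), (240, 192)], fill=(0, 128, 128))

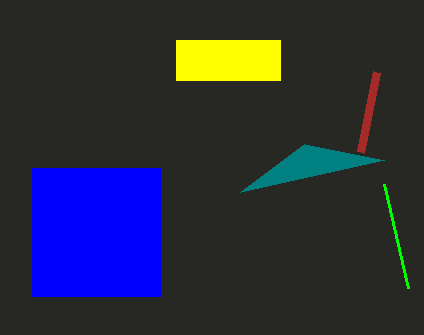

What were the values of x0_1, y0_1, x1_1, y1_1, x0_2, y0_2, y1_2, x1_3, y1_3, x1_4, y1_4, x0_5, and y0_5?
x0_1 = 32; y0_1 = 168; x1_1 = 160; y1_1 = 296; x0_2 = 176; y0_2 = 40; y1_2 = 80; x1_3 = 360; y1_3 = 152; x1_4 = 408; y1_4 = 288; x0_5 = 384; y0_5 = 160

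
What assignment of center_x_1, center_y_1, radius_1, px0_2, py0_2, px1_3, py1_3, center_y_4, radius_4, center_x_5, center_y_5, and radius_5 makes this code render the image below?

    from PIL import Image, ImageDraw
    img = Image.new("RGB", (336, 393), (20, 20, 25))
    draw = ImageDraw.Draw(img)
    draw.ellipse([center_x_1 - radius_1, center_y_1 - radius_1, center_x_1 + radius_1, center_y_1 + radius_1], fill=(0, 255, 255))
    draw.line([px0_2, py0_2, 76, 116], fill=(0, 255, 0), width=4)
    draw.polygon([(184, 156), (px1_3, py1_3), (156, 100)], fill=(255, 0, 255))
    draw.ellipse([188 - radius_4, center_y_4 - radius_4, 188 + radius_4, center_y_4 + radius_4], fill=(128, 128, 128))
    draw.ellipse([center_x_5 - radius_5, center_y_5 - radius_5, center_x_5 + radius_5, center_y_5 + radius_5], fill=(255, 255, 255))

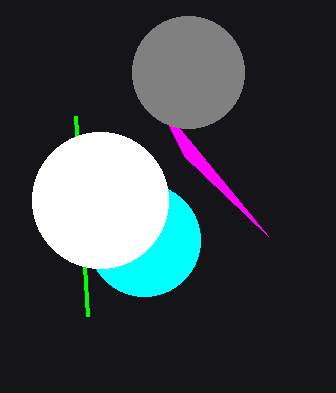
center_x_1 = 144; center_y_1 = 240; radius_1 = 56; px0_2 = 88; py0_2 = 316; px1_3 = 268; py1_3 = 236; center_y_4 = 72; radius_4 = 56; center_x_5 = 100; center_y_5 = 200; radius_5 = 68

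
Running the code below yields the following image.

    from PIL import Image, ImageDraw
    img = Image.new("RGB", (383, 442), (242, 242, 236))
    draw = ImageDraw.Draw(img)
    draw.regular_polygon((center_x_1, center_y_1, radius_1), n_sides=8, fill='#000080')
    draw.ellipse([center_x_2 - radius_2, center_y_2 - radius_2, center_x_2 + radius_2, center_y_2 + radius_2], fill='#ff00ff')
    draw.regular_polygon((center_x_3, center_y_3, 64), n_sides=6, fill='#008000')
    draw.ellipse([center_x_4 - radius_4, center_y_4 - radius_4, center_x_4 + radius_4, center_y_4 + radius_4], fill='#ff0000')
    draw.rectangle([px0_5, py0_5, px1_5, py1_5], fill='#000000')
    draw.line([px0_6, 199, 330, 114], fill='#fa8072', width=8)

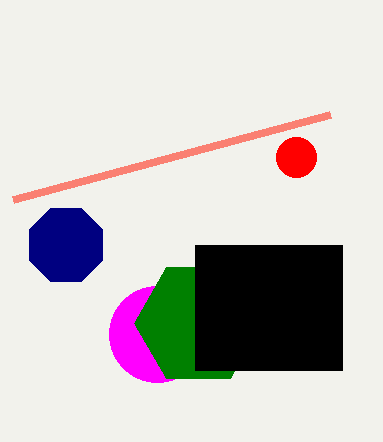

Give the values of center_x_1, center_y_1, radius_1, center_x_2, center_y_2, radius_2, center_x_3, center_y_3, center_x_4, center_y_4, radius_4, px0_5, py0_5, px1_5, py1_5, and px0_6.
center_x_1 = 66
center_y_1 = 245
radius_1 = 40
center_x_2 = 157
center_y_2 = 334
radius_2 = 48
center_x_3 = 198
center_y_3 = 323
center_x_4 = 296
center_y_4 = 157
radius_4 = 20
px0_5 = 195
py0_5 = 245
px1_5 = 342
py1_5 = 370
px0_6 = 13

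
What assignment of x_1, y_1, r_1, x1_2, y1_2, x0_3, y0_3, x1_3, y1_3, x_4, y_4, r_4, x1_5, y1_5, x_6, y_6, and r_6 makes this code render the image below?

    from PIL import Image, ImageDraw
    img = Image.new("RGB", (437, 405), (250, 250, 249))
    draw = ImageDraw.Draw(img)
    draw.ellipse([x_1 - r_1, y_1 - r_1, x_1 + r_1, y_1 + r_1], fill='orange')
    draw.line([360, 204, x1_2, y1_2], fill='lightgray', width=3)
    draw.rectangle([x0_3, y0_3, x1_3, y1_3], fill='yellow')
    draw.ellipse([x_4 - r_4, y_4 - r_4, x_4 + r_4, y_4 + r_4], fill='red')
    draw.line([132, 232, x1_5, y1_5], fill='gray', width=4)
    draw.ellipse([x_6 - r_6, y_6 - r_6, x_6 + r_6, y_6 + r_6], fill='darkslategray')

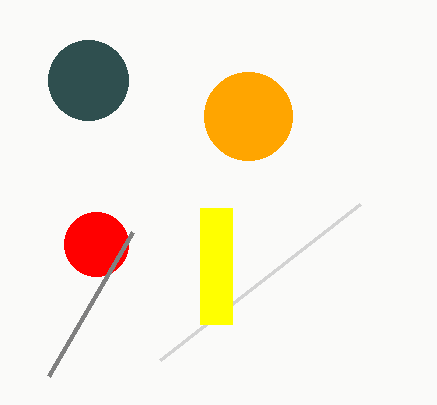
x_1 = 248; y_1 = 116; r_1 = 44; x1_2 = 160; y1_2 = 360; x0_3 = 200; y0_3 = 208; x1_3 = 232; y1_3 = 324; x_4 = 96; y_4 = 244; r_4 = 32; x1_5 = 48; y1_5 = 376; x_6 = 88; y_6 = 80; r_6 = 40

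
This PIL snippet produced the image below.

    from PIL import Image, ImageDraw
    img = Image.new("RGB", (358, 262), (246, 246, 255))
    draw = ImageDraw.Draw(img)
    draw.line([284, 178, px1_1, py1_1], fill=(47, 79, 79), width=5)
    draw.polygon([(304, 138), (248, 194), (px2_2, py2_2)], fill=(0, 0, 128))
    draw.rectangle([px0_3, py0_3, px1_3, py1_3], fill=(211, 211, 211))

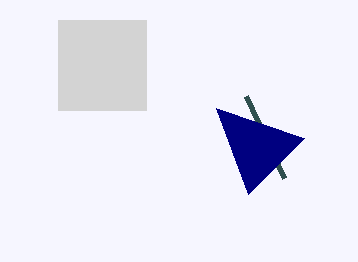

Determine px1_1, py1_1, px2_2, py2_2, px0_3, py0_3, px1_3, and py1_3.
px1_1 = 246; py1_1 = 96; px2_2 = 216; py2_2 = 108; px0_3 = 58; py0_3 = 20; px1_3 = 146; py1_3 = 110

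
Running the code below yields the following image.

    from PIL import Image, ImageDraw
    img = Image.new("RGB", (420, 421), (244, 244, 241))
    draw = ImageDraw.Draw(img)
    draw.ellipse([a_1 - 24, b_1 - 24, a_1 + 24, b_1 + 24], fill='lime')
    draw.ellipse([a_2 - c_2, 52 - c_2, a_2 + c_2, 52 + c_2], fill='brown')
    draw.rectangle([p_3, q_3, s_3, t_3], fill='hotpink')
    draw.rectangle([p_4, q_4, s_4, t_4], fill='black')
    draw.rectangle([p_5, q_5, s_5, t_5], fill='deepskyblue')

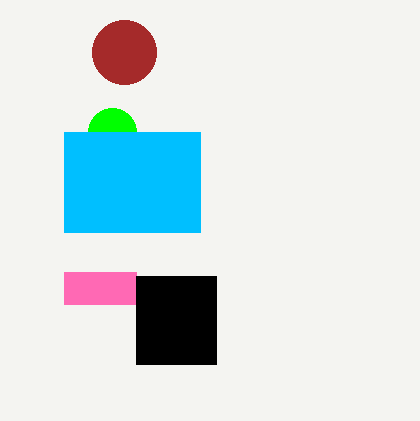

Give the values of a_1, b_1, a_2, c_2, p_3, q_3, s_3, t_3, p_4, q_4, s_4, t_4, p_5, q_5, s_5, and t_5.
a_1 = 112, b_1 = 132, a_2 = 124, c_2 = 32, p_3 = 64, q_3 = 272, s_3 = 136, t_3 = 304, p_4 = 136, q_4 = 276, s_4 = 216, t_4 = 364, p_5 = 64, q_5 = 132, s_5 = 200, t_5 = 232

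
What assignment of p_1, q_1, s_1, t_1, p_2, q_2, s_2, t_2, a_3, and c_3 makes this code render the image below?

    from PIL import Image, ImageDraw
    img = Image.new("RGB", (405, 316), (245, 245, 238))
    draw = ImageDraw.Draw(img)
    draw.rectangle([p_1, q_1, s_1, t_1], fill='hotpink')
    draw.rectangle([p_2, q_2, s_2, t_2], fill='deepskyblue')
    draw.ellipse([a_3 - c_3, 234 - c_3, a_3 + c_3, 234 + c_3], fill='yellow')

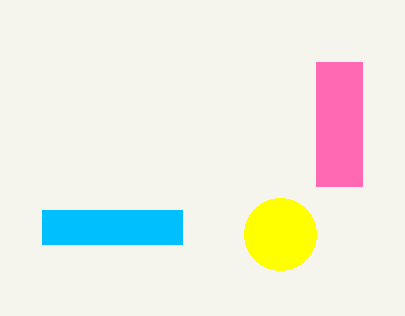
p_1 = 316, q_1 = 62, s_1 = 362, t_1 = 186, p_2 = 42, q_2 = 210, s_2 = 182, t_2 = 244, a_3 = 280, c_3 = 36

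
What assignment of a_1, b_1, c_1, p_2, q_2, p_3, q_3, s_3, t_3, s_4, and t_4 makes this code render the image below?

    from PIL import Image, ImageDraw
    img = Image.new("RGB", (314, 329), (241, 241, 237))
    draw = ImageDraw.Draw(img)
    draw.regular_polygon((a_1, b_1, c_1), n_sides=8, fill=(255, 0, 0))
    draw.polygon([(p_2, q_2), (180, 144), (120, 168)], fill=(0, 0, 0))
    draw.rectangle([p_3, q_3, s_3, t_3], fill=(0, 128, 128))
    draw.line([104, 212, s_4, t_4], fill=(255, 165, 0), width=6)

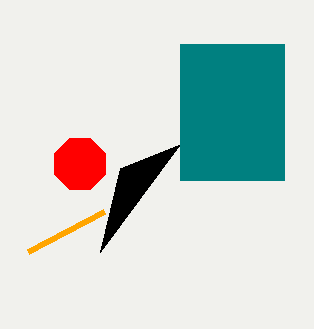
a_1 = 80, b_1 = 164, c_1 = 28, p_2 = 100, q_2 = 252, p_3 = 180, q_3 = 44, s_3 = 284, t_3 = 180, s_4 = 28, t_4 = 252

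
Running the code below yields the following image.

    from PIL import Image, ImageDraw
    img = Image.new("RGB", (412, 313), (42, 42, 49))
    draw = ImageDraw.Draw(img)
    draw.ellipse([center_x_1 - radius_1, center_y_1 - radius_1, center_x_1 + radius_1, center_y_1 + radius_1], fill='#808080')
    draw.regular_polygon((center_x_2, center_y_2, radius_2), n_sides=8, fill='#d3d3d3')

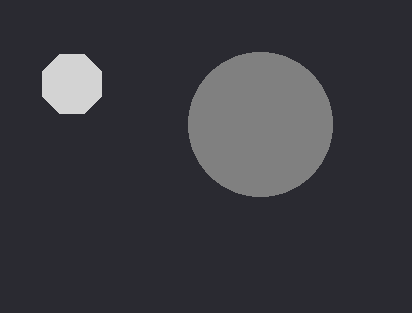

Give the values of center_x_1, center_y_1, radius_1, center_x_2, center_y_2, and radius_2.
center_x_1 = 260; center_y_1 = 124; radius_1 = 72; center_x_2 = 72; center_y_2 = 84; radius_2 = 32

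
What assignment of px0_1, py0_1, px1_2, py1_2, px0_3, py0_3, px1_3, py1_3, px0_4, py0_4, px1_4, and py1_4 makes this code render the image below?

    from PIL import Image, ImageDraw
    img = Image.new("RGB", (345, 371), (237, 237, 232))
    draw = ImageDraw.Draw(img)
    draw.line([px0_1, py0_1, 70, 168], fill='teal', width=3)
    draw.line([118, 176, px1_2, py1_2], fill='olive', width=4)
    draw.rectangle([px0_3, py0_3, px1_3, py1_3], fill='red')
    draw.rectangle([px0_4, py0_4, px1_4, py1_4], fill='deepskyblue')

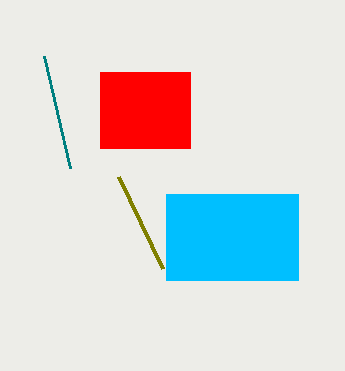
px0_1 = 44; py0_1 = 56; px1_2 = 162; py1_2 = 268; px0_3 = 100; py0_3 = 72; px1_3 = 190; py1_3 = 148; px0_4 = 166; py0_4 = 194; px1_4 = 298; py1_4 = 280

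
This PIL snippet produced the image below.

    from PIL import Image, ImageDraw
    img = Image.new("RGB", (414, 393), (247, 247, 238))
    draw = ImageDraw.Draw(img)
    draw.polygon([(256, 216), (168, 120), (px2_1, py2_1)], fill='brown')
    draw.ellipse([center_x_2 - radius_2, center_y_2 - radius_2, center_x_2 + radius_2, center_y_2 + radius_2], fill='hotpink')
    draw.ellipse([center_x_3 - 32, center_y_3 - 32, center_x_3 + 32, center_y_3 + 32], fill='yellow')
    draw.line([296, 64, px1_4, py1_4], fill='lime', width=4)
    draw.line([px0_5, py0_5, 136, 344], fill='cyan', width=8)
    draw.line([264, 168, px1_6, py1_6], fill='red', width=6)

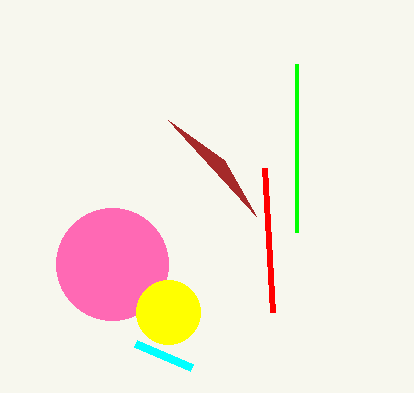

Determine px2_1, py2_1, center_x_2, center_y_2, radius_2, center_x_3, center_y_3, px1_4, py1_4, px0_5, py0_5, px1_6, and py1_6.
px2_1 = 224
py2_1 = 160
center_x_2 = 112
center_y_2 = 264
radius_2 = 56
center_x_3 = 168
center_y_3 = 312
px1_4 = 296
py1_4 = 232
px0_5 = 192
py0_5 = 368
px1_6 = 272
py1_6 = 312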